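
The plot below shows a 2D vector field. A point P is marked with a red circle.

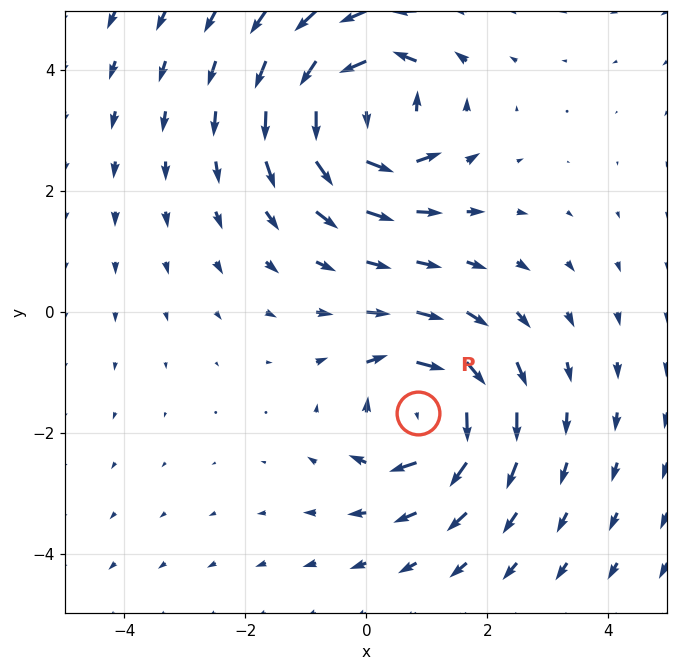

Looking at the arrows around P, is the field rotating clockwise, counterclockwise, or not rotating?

clockwise

Near P at (0.9, -1.7) the arrows circulate clockwise. The curl (z-component) there is about -3; negative curl means clockwise rotation.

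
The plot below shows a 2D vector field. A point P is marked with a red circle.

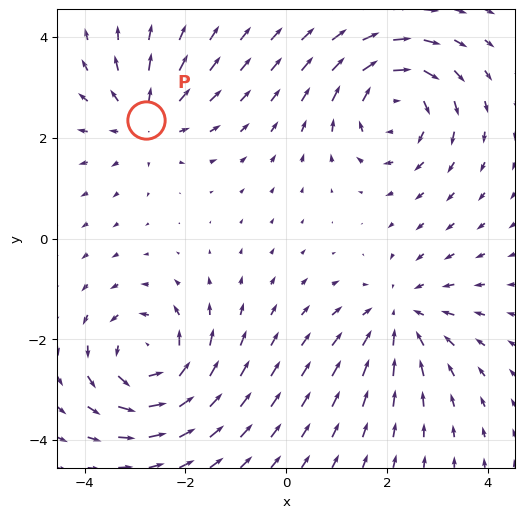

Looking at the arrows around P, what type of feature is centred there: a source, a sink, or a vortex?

source

At P (-2.8, 2.4) the arrows spread outward. Divergence about +3, curl ≈0 — positive divergence with near-zero curl is a source.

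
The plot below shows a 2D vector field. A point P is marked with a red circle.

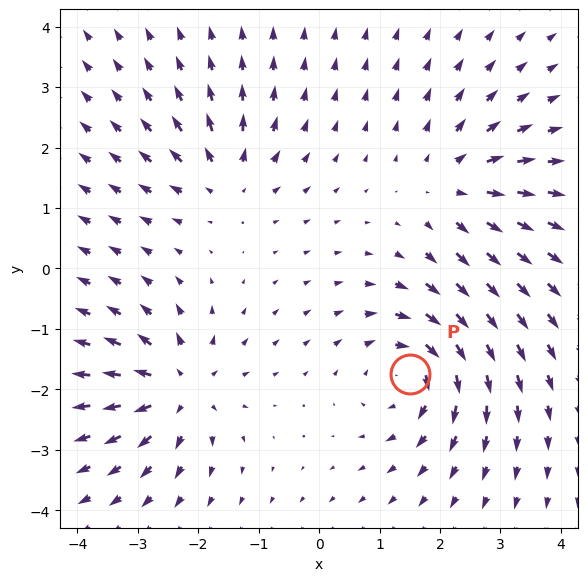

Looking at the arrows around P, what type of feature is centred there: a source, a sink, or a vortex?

vortex

At P (1.5, -1.7) the arrows circulate clockwise. Divergence ≈0, curl about -5 — near-zero divergence with nonzero curl is a vortex.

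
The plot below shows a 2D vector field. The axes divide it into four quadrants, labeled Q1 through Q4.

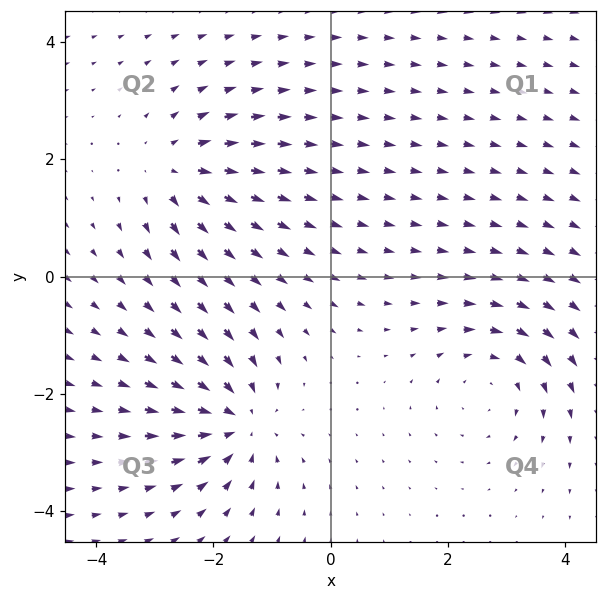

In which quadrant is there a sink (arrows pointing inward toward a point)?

Q3

The sink sits at approximately (-1.6, -2.5), which lies in quadrant Q3. The divergence there is about -5, negative as expected for a sink.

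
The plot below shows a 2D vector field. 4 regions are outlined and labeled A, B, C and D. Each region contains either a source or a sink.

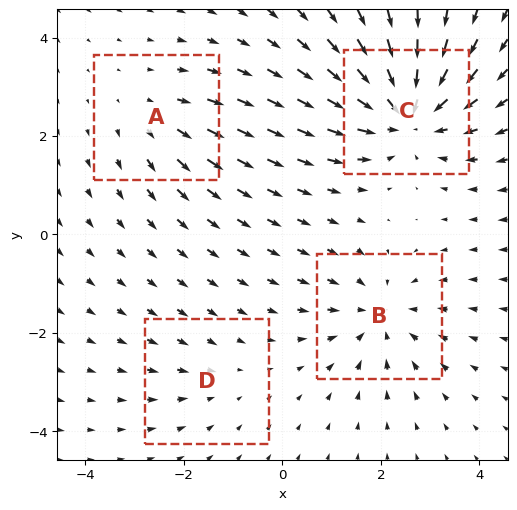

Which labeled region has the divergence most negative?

C

Divergence at each region's feature centre — A: about +3, B: about -4, C: about -6, D: about -2. Region C is most negative.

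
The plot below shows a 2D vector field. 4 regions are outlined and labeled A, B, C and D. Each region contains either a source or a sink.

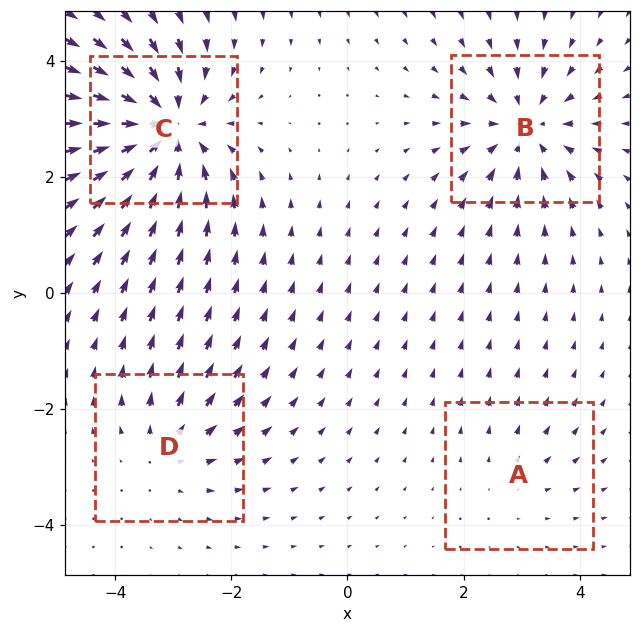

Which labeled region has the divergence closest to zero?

Divergence at each region's feature centre — A: about +2, B: about -5, C: about -7, D: about +3. Region A is closest to zero.

A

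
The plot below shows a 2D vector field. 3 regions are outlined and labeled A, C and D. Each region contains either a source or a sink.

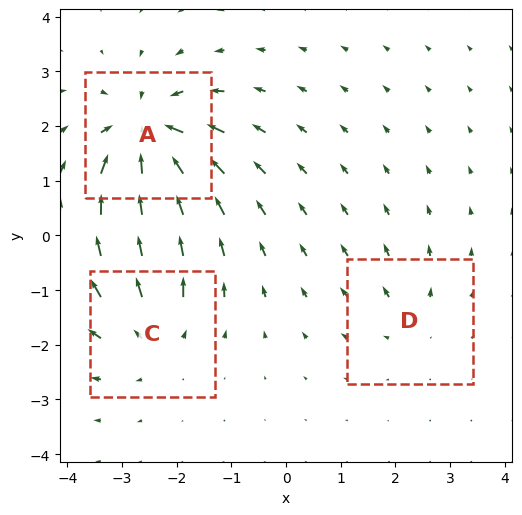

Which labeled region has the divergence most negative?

A

Divergence at each region's feature centre — A: about -6, C: about +4, D: about +2. Region A is most negative.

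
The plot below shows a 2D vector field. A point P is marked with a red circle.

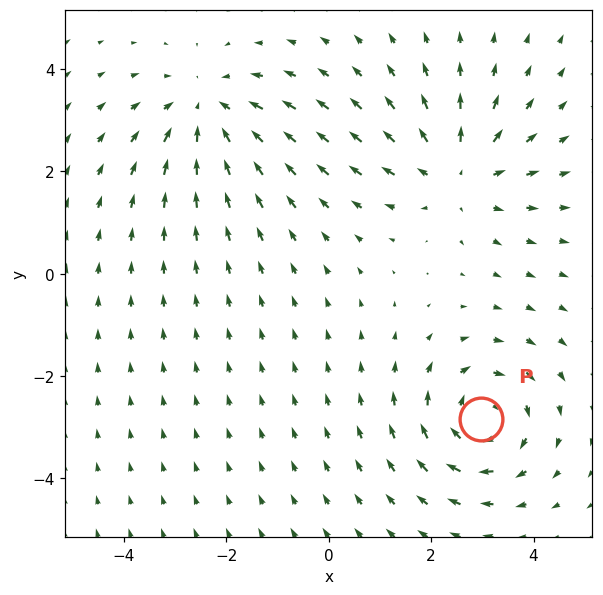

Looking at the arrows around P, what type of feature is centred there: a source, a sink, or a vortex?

At P (3.0, -2.8) the arrows circulate clockwise. Divergence ≈0, curl about -4 — near-zero divergence with nonzero curl is a vortex.

vortex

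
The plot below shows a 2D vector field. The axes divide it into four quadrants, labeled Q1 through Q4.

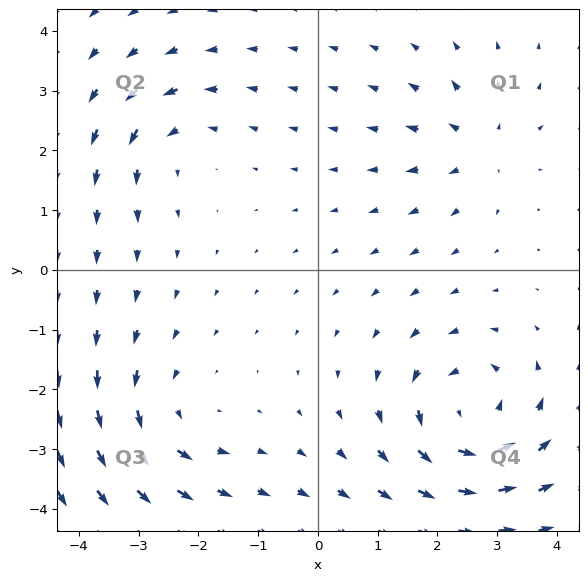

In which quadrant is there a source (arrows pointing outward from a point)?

Q1

The source sits at approximately (2.7, 2.1), which lies in quadrant Q1. The divergence there is about +3, positive as expected for a source.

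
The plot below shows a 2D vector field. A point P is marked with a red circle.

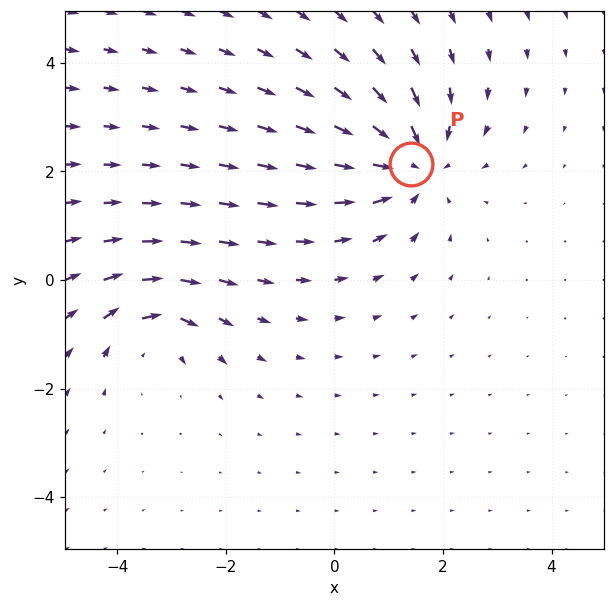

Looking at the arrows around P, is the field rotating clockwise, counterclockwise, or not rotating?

not rotating

Near P at (1.4, 2.1) the arrows show no circulation. The curl there is ≈0.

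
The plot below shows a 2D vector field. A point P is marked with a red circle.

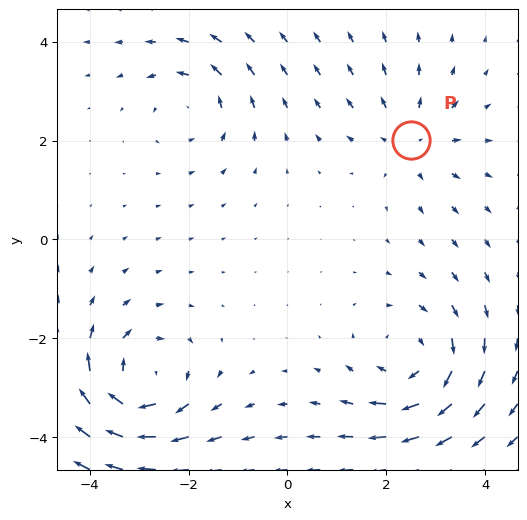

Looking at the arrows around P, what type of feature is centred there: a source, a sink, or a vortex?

At P (2.5, 2.0) the arrows spread outward. Divergence about +3, curl ≈0 — positive divergence with near-zero curl is a source.

source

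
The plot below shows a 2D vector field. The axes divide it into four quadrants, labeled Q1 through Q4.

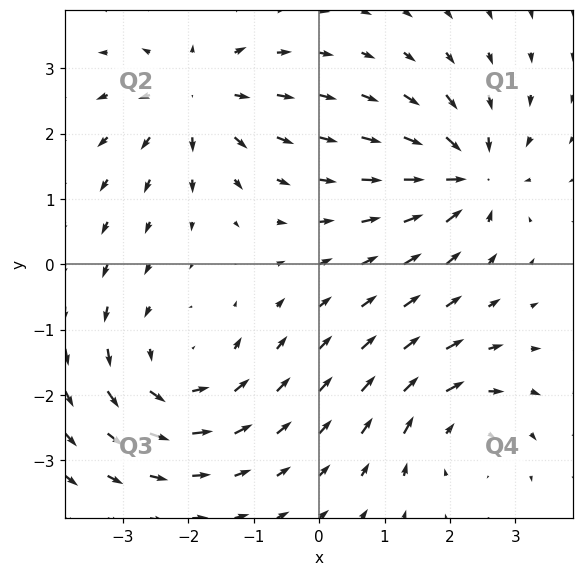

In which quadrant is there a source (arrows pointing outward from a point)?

The source sits at approximately (-1.9, 2.6), which lies in quadrant Q2. The divergence there is about +5, positive as expected for a source.

Q2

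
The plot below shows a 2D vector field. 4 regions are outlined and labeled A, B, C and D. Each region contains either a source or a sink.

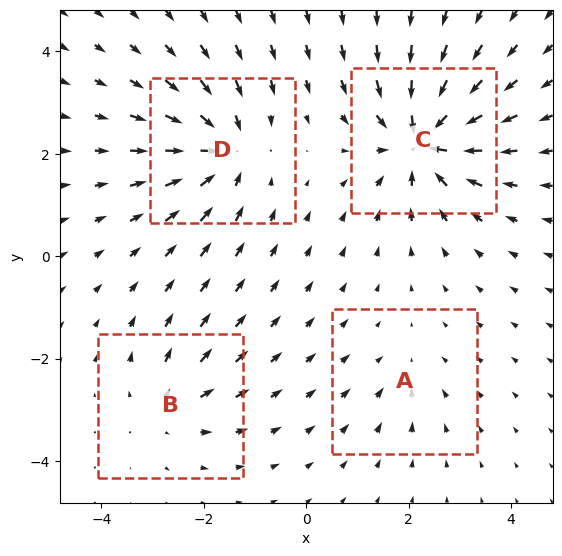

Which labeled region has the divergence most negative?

C

Divergence at each region's feature centre — A: about -2, B: about +4, C: about -8, D: about -6. Region C is most negative.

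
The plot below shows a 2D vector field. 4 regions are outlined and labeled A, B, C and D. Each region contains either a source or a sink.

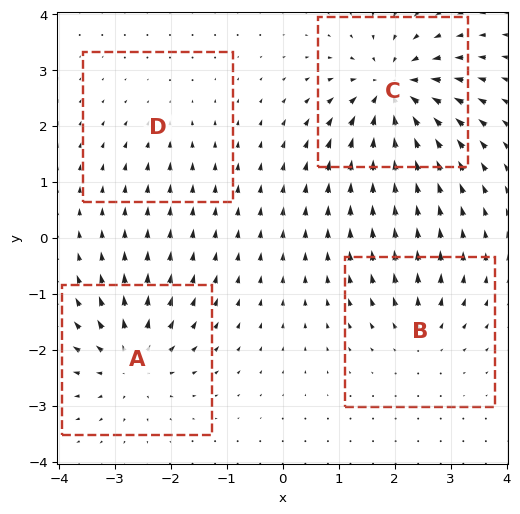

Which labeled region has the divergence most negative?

C

Divergence at each region's feature centre — A: about +7, B: about +4, C: about -9, D: about -3. Region C is most negative.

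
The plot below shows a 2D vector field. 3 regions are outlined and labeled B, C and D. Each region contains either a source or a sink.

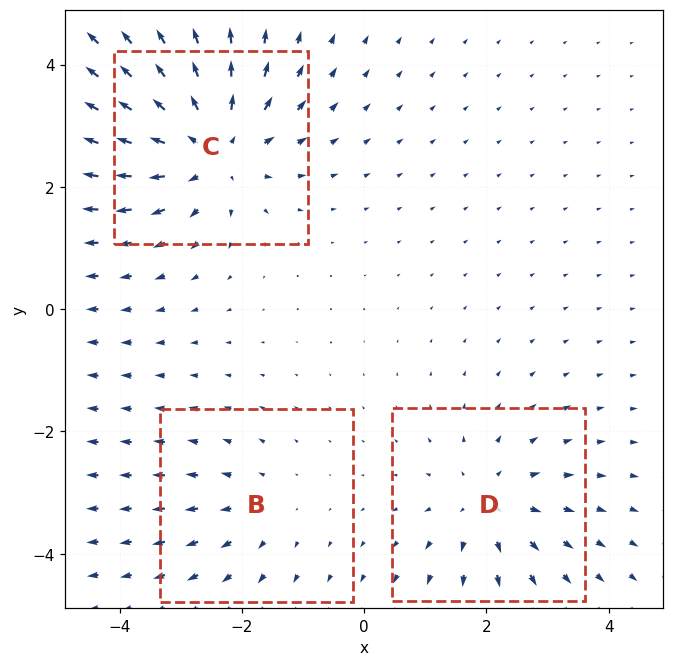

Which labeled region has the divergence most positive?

Divergence at each region's feature centre — B: about +2, C: about +5, D: about +3. Region C is most positive.

C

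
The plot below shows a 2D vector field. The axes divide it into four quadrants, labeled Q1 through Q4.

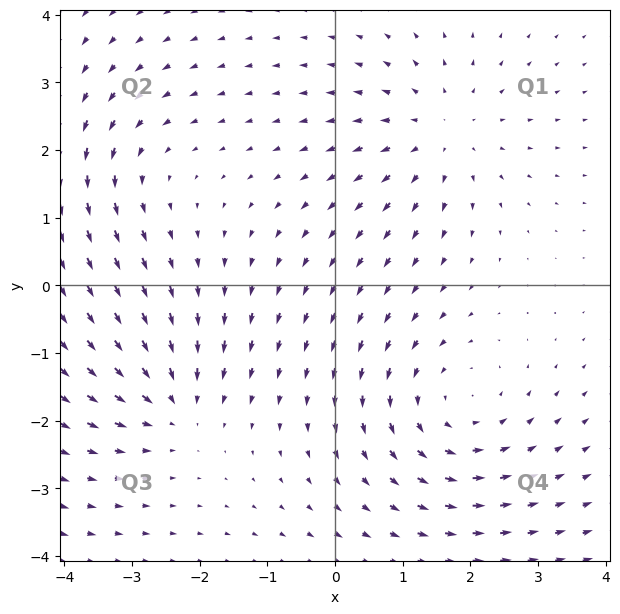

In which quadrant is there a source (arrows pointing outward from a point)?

The source sits at approximately (1.6, 2.3), which lies in quadrant Q1. The divergence there is about +4, positive as expected for a source.

Q1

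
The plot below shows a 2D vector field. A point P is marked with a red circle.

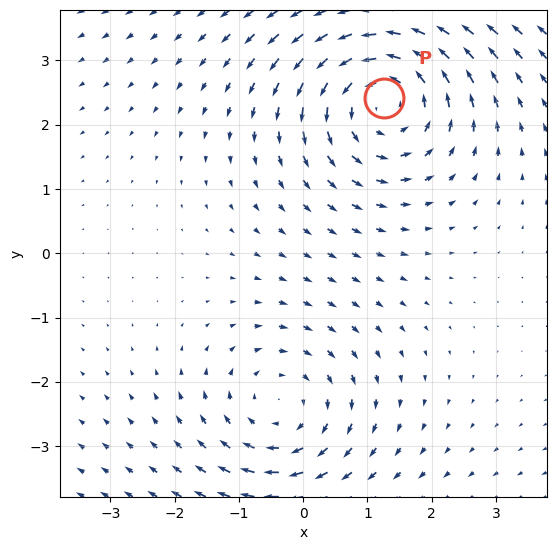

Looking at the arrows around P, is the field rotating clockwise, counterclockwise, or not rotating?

counterclockwise

Near P at (1.3, 2.4) the arrows circulate counterclockwise. The curl (z-component) there is about +4; positive curl means counterclockwise rotation.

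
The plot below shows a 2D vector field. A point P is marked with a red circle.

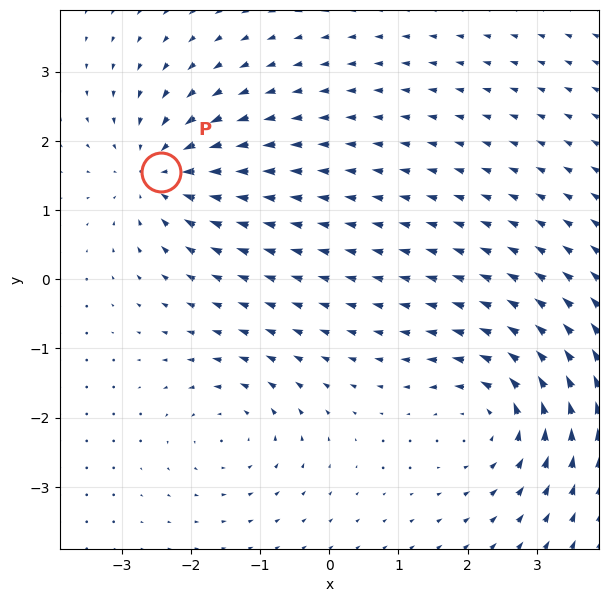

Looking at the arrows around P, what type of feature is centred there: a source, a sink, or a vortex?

sink

At P (-2.4, 1.5) the arrows converge inward. Divergence about -4, curl ≈0 — negative divergence with near-zero curl is a sink.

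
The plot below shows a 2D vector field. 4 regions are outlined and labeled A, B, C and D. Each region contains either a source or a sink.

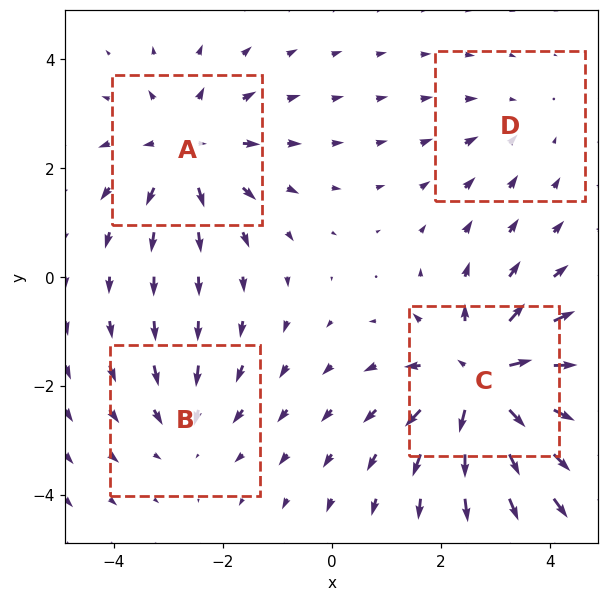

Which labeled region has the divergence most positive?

Divergence at each region's feature centre — A: about +5, B: about -3, C: about +7, D: about -2. Region C is most positive.

C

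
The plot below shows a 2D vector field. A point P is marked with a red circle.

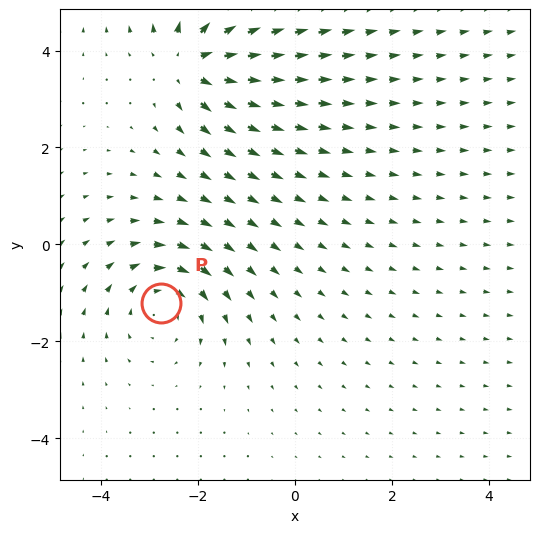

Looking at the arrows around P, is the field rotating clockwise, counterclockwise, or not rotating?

clockwise

Near P at (-2.8, -1.2) the arrows circulate clockwise. The curl (z-component) there is about -3; negative curl means clockwise rotation.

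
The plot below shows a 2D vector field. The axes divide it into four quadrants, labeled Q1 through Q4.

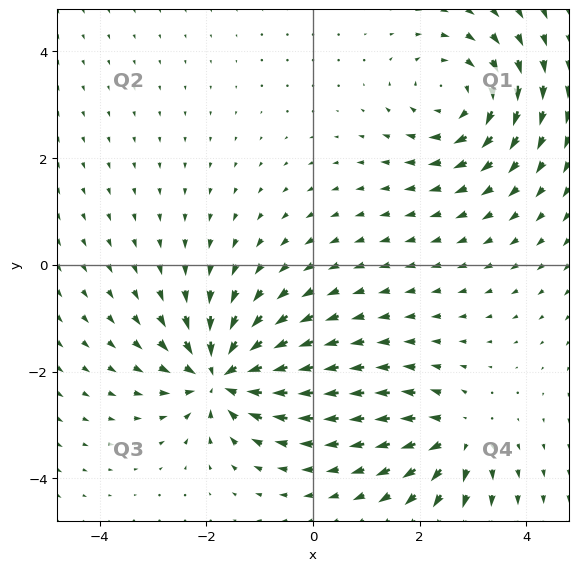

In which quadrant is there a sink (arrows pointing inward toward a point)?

The sink sits at approximately (-1.7, -2.1), which lies in quadrant Q3. The divergence there is about -6, negative as expected for a sink.

Q3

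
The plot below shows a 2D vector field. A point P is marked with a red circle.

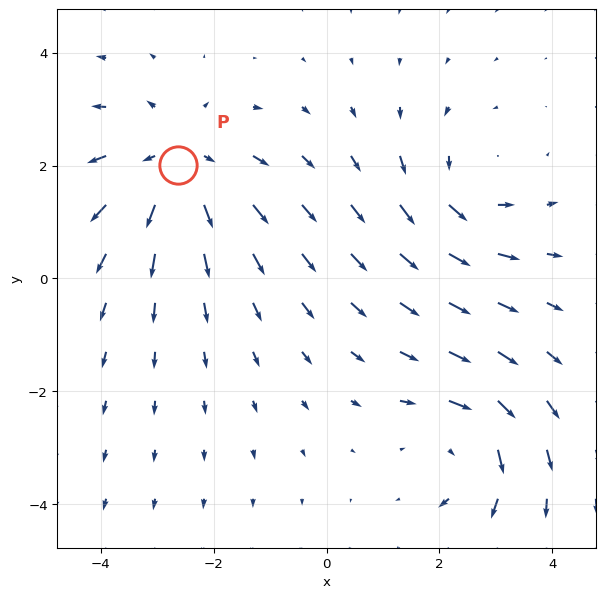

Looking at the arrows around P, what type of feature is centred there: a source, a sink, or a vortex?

source

At P (-2.6, 2.0) the arrows spread outward. Divergence about +4, curl ≈0 — positive divergence with near-zero curl is a source.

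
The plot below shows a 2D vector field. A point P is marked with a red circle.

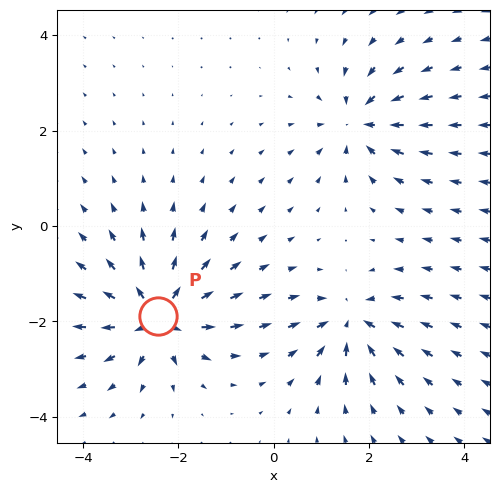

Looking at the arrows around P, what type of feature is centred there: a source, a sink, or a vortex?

At P (-2.4, -1.9) the arrows spread outward. Divergence about +5, curl ≈0 — positive divergence with near-zero curl is a source.

source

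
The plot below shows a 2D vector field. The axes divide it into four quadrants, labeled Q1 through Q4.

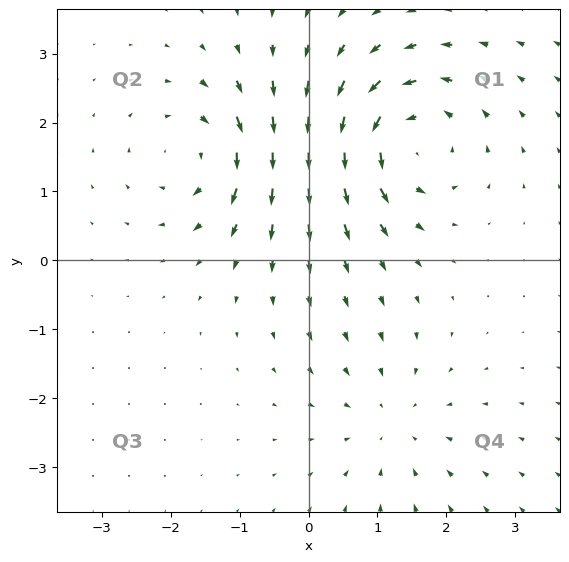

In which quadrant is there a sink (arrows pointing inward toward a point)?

Q4

The sink sits at approximately (1.2, -2.4), which lies in quadrant Q4. The divergence there is about -3, negative as expected for a sink.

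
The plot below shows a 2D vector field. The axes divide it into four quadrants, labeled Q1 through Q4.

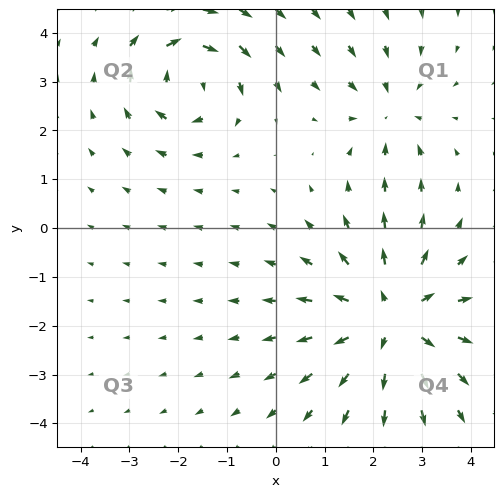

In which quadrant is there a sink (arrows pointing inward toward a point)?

Q1

The sink sits at approximately (2.3, 2.4), which lies in quadrant Q1. The divergence there is about -2, negative as expected for a sink.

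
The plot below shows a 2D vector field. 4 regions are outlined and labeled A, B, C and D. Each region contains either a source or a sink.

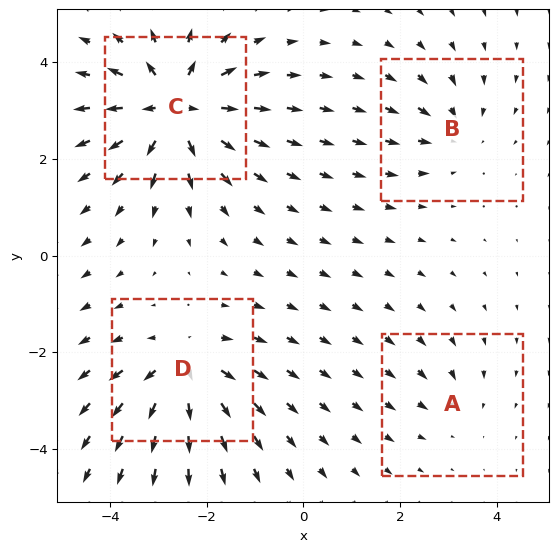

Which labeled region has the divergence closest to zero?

A

Divergence at each region's feature centre — A: about -2, B: about -3, C: about +8, D: about +6. Region A is closest to zero.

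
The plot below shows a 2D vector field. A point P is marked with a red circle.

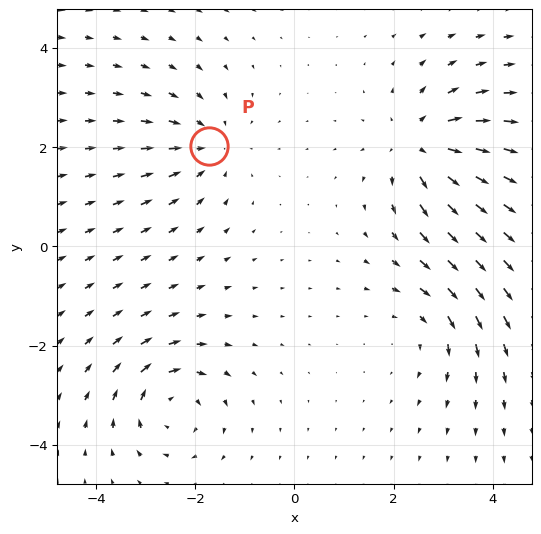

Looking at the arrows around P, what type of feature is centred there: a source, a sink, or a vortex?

sink

At P (-1.7, 2.0) the arrows converge inward. Divergence about -4, curl ≈0 — negative divergence with near-zero curl is a sink.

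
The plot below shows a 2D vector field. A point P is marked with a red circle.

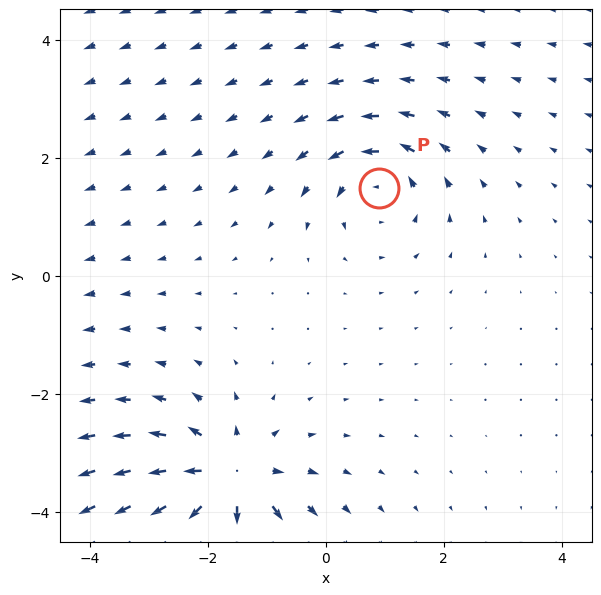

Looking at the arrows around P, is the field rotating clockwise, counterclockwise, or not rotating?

Near P at (0.9, 1.5) the arrows circulate counterclockwise. The curl (z-component) there is about +3; positive curl means counterclockwise rotation.

counterclockwise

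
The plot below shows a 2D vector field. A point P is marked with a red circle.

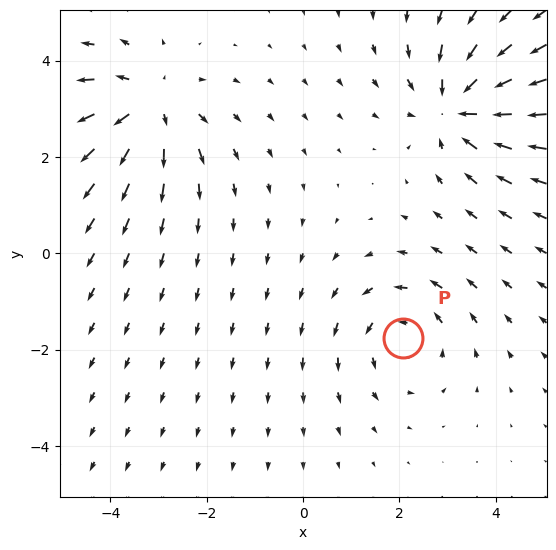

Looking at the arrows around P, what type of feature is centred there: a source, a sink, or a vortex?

vortex

At P (2.1, -1.8) the arrows circulate counterclockwise. Divergence ≈0, curl about +3 — near-zero divergence with nonzero curl is a vortex.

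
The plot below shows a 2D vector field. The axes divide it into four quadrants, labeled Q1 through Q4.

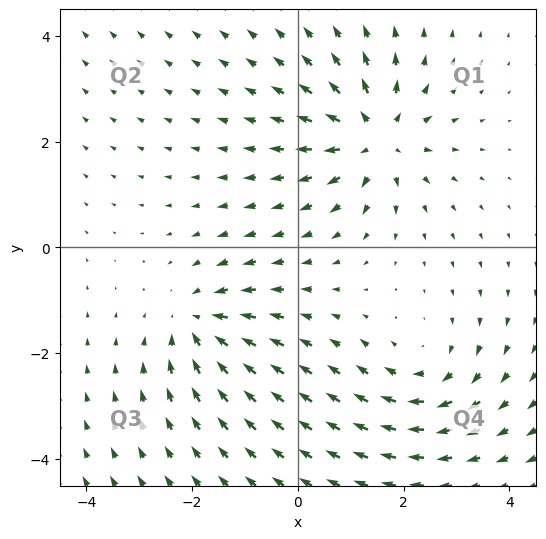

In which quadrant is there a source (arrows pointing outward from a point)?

Q1

The source sits at approximately (1.5, 2.1), which lies in quadrant Q1. The divergence there is about +5, positive as expected for a source.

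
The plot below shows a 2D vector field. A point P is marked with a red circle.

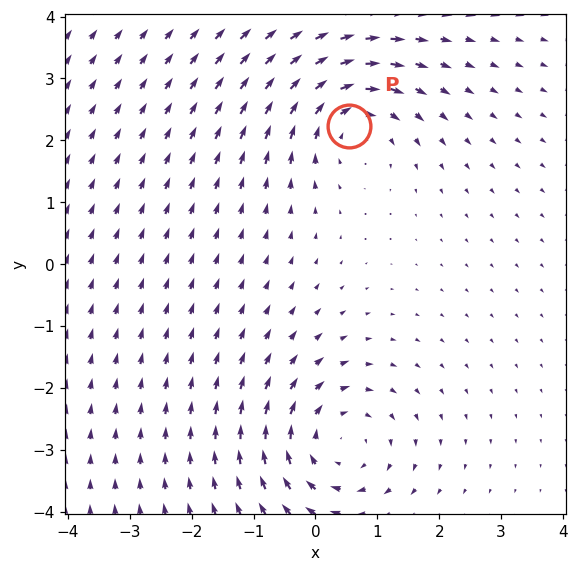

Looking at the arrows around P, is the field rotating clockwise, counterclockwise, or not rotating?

clockwise

Near P at (0.5, 2.2) the arrows circulate clockwise. The curl (z-component) there is about -4; negative curl means clockwise rotation.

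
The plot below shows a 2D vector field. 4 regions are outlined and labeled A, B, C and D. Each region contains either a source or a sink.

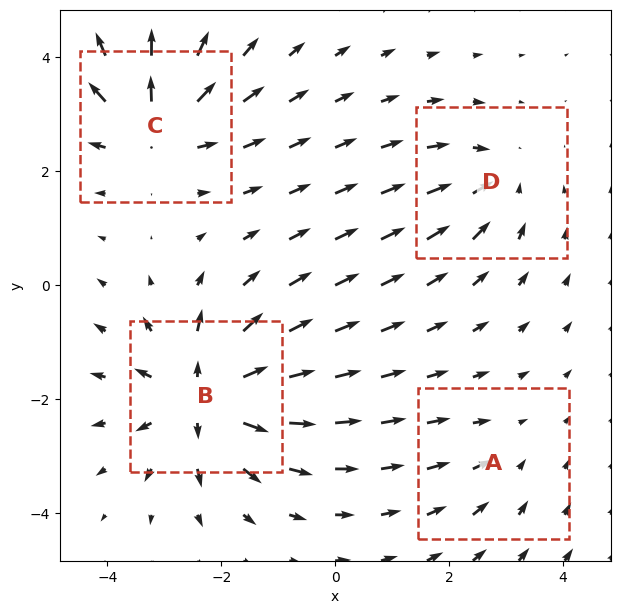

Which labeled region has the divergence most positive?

B

Divergence at each region's feature centre — A: about -2, B: about +7, C: about +6, D: about -4. Region B is most positive.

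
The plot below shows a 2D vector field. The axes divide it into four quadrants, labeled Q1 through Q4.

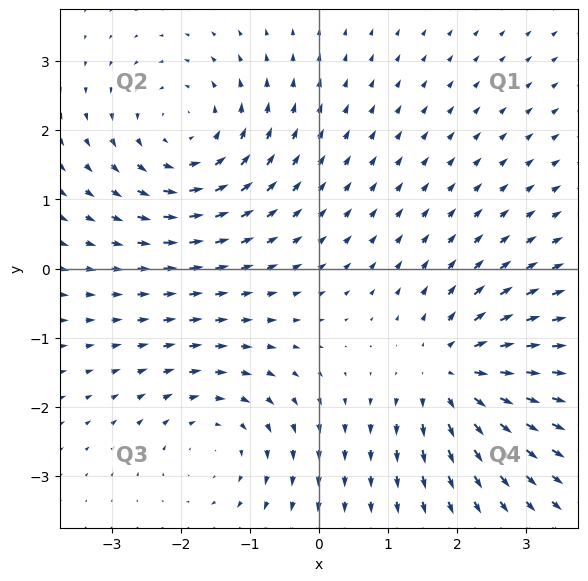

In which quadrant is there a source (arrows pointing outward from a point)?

The source sits at approximately (1.9, -1.5), which lies in quadrant Q4. The divergence there is about +5, positive as expected for a source.

Q4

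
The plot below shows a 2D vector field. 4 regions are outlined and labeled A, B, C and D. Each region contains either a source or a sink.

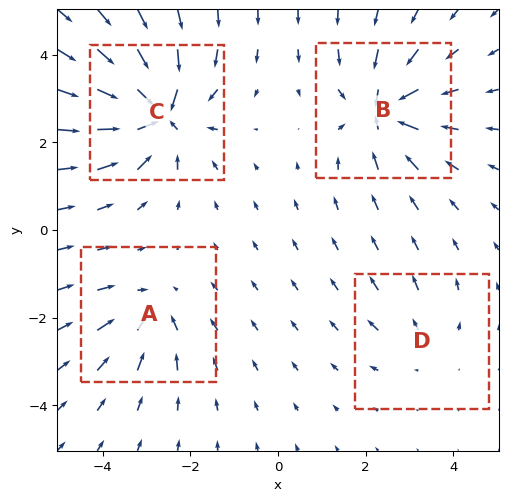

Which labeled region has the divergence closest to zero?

Divergence at each region's feature centre — A: about -4, B: about -7, C: about -8, D: about +3. Region D is closest to zero.

D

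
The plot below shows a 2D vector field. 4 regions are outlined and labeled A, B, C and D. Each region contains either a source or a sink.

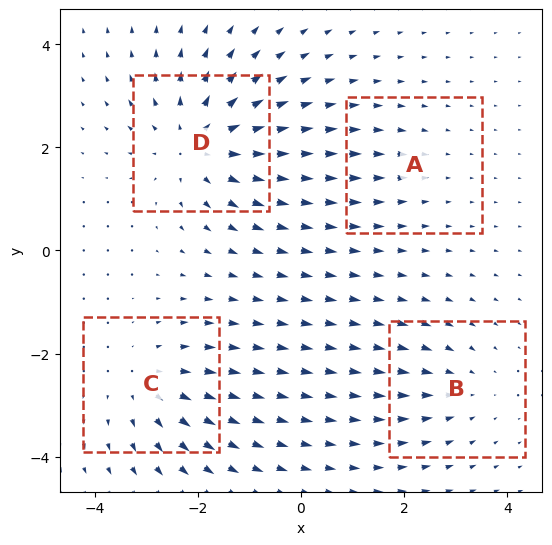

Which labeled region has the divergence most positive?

Divergence at each region's feature centre — A: about -2, B: about -3, C: about +4, D: about +6. Region D is most positive.

D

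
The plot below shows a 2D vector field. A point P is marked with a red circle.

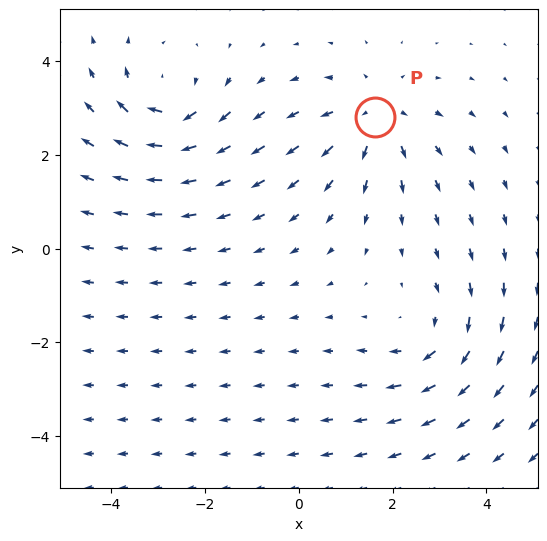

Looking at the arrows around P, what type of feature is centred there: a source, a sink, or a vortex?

At P (1.6, 2.8) the arrows spread outward. Divergence about +3, curl ≈0 — positive divergence with near-zero curl is a source.

source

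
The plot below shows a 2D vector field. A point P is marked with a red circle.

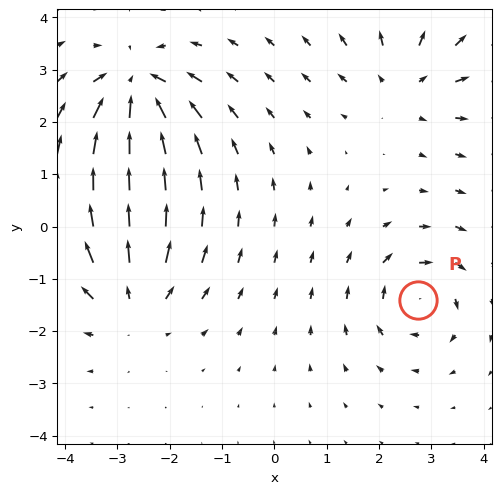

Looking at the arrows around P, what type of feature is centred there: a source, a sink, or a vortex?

At P (2.7, -1.4) the arrows circulate clockwise. Divergence ≈0, curl about -5 — near-zero divergence with nonzero curl is a vortex.

vortex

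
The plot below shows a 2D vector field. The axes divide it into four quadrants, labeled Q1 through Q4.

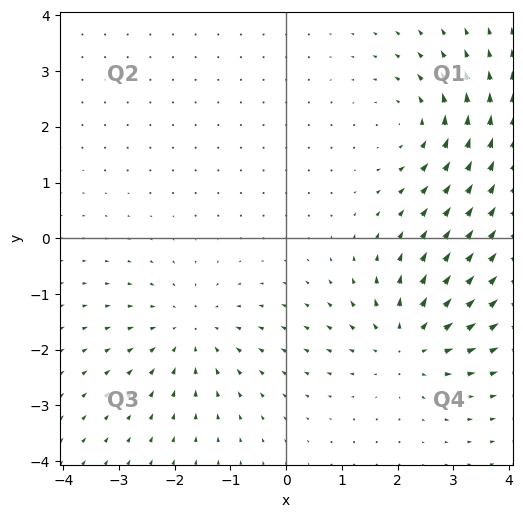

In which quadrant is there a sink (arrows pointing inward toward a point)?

Q3

The sink sits at approximately (-1.7, -1.7), which lies in quadrant Q3. The divergence there is about -3, negative as expected for a sink.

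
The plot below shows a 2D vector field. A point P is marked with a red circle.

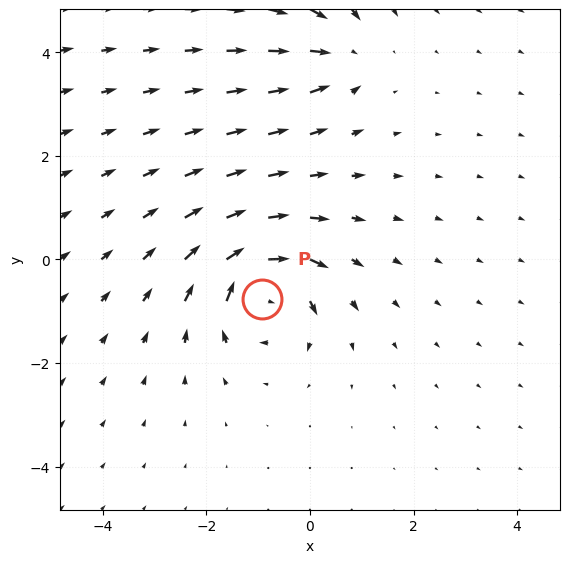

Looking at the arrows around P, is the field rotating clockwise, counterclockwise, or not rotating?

clockwise

Near P at (-0.9, -0.8) the arrows circulate clockwise. The curl (z-component) there is about -7; negative curl means clockwise rotation.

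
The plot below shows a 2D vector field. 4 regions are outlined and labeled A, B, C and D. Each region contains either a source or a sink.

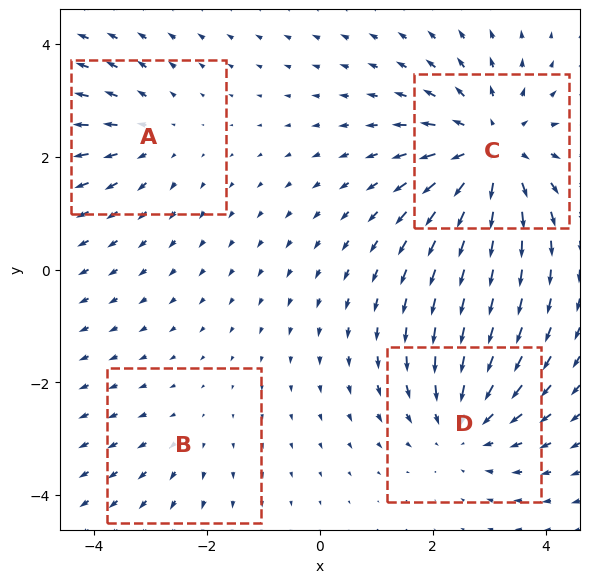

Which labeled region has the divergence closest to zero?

B

Divergence at each region's feature centre — A: about +3, B: about +2, C: about +6, D: about -4. Region B is closest to zero.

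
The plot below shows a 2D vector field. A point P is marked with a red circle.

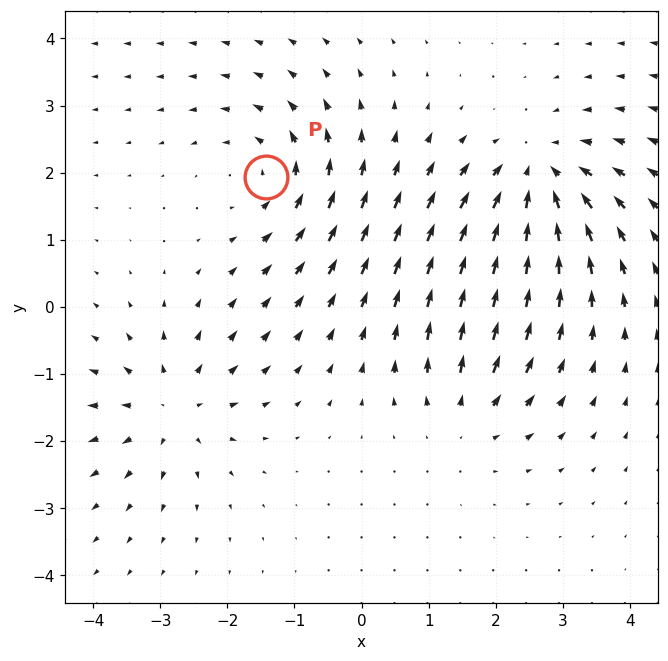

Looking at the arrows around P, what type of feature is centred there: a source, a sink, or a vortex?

vortex

At P (-1.4, 1.9) the arrows circulate counterclockwise. Divergence ≈0, curl about +4 — near-zero divergence with nonzero curl is a vortex.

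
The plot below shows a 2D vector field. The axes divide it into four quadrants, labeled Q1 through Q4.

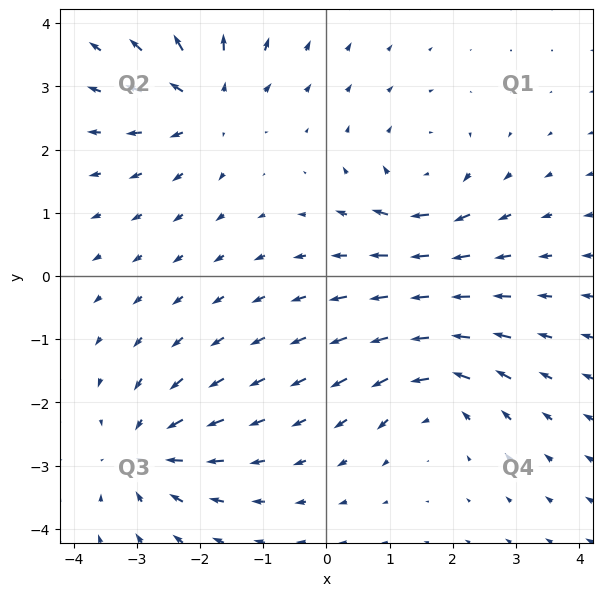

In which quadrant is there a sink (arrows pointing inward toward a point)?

The sink sits at approximately (-2.9, -2.8), which lies in quadrant Q3. The divergence there is about -5, negative as expected for a sink.

Q3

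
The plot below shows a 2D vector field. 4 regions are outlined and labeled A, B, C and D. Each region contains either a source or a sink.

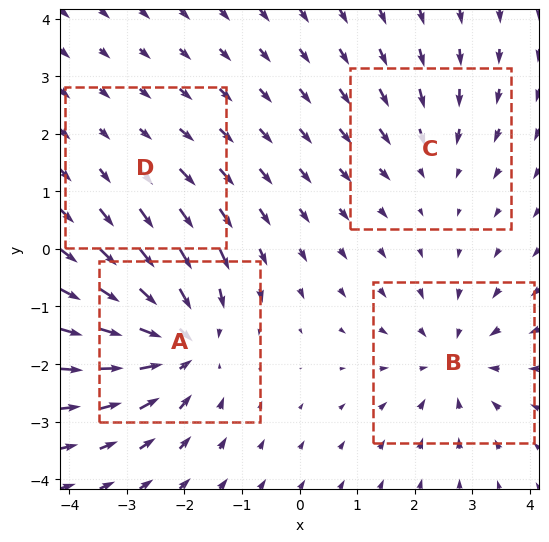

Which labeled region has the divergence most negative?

Divergence at each region's feature centre — A: about -6, B: about -4, C: about -3, D: about +2. Region A is most negative.

A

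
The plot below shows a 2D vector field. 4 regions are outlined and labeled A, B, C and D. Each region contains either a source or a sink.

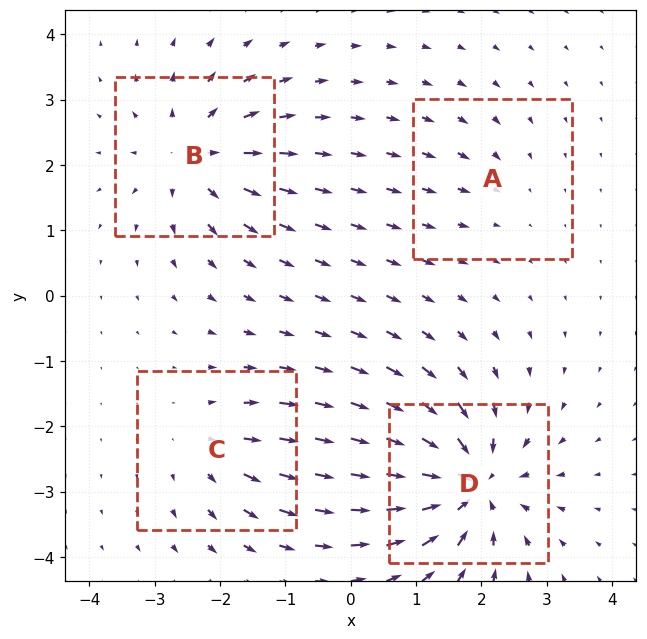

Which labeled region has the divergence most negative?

D

Divergence at each region's feature centre — A: about -2, B: about +6, C: about +4, D: about -9. Region D is most negative.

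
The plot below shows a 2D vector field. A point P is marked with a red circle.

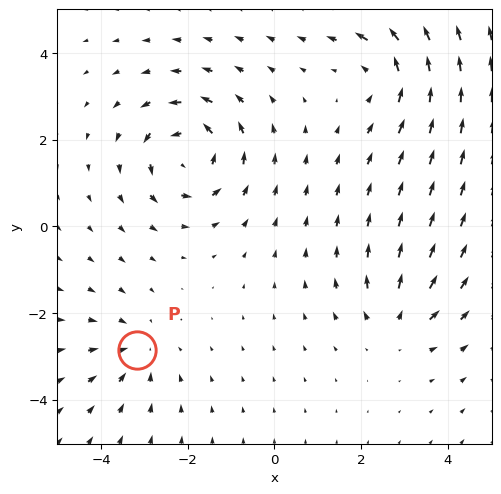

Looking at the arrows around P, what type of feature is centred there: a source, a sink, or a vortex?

At P (-3.2, -2.9) the arrows converge inward. Divergence about -3, curl ≈0 — negative divergence with near-zero curl is a sink.

sink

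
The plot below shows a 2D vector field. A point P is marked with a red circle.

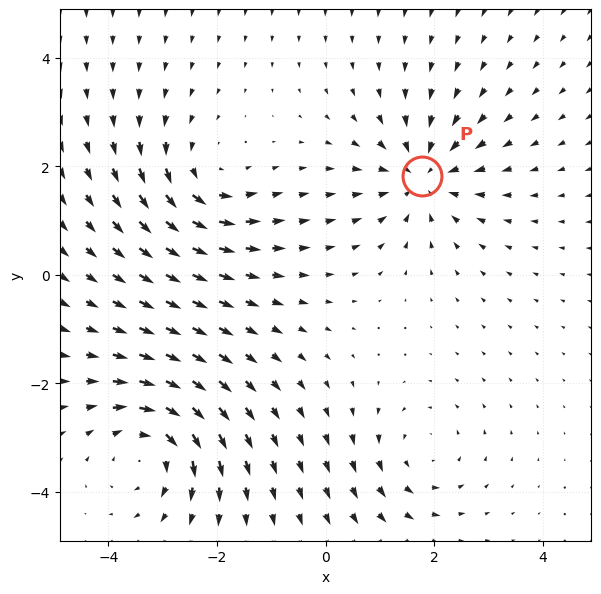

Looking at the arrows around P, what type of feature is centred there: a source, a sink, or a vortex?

At P (1.8, 1.8) the arrows converge inward. Divergence about -5, curl ≈0 — negative divergence with near-zero curl is a sink.

sink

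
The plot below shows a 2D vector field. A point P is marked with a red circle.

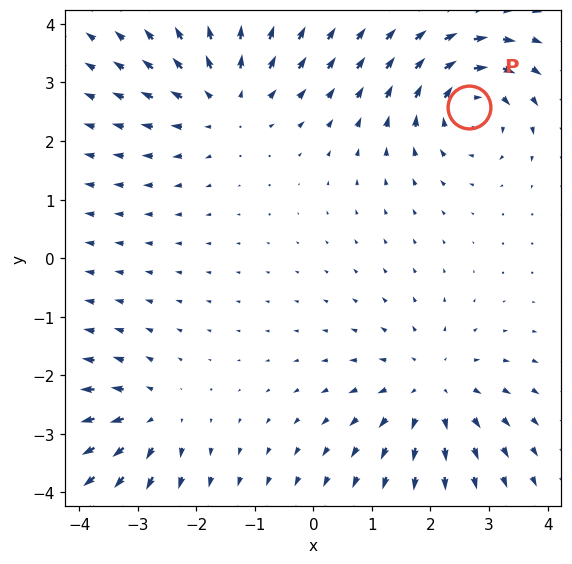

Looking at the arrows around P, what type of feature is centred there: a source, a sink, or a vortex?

vortex

At P (2.7, 2.6) the arrows circulate clockwise. Divergence ≈0, curl about -6 — near-zero divergence with nonzero curl is a vortex.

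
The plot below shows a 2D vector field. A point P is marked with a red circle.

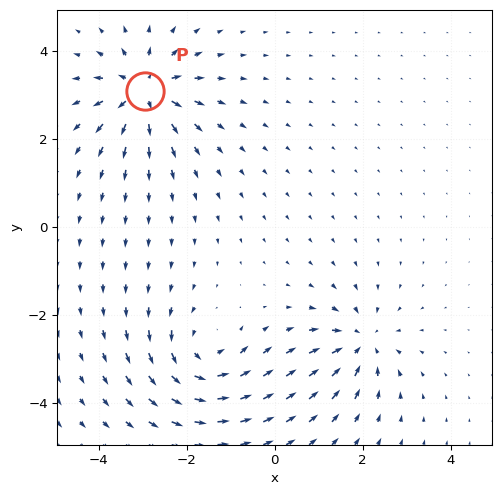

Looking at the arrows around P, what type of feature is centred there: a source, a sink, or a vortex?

At P (-3.0, 3.1) the arrows spread outward. Divergence about +7, curl ≈0 — positive divergence with near-zero curl is a source.

source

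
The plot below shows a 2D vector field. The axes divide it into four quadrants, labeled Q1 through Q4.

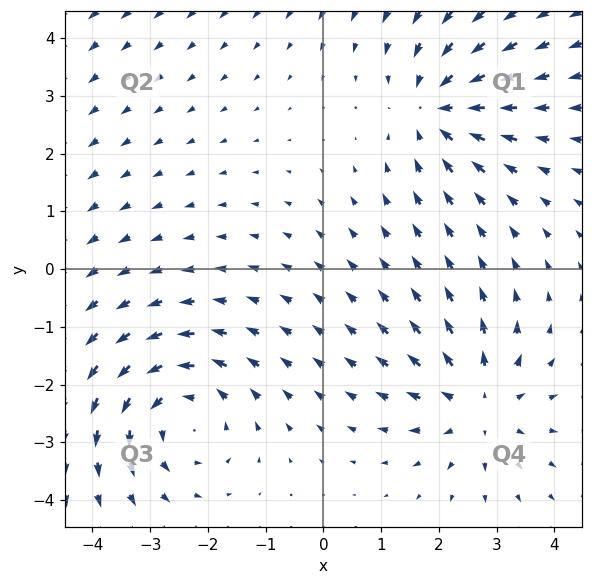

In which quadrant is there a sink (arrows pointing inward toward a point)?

The sink sits at approximately (2.0, 2.8), which lies in quadrant Q1. The divergence there is about -4, negative as expected for a sink.

Q1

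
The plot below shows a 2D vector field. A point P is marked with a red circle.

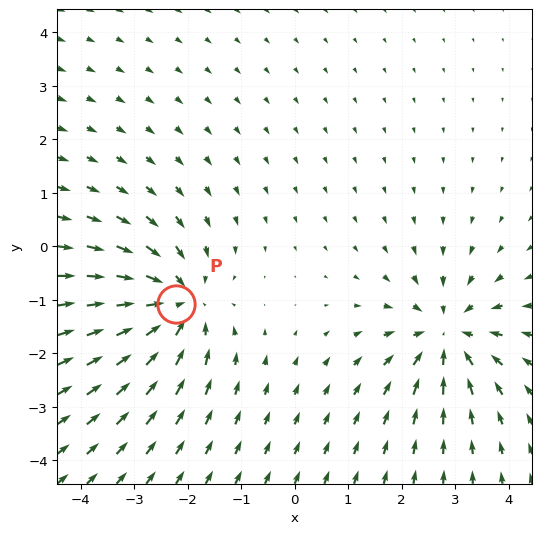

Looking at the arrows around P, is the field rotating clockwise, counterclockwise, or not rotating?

not rotating

Near P at (-2.2, -1.1) the arrows show no circulation. The curl there is ≈0.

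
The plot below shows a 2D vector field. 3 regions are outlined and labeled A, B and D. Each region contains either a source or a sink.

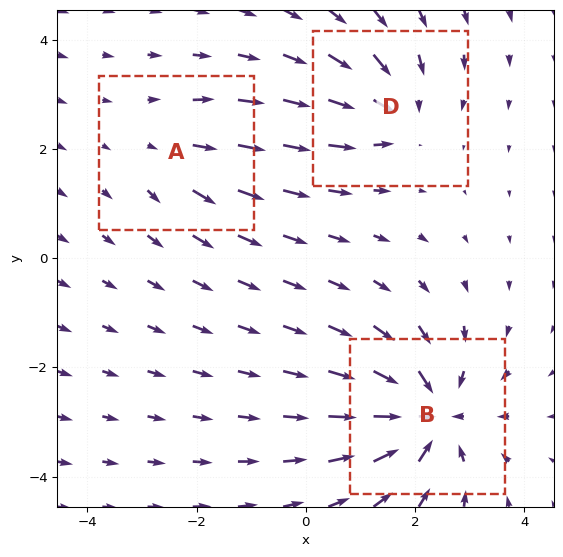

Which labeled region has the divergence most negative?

B

Divergence at each region's feature centre — A: about +2, B: about -5, D: about -3. Region B is most negative.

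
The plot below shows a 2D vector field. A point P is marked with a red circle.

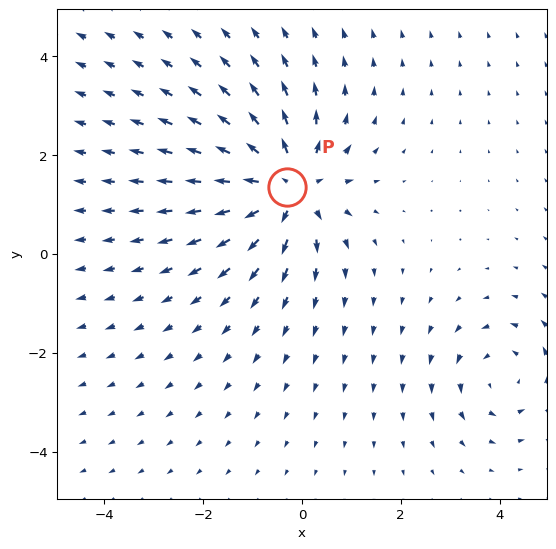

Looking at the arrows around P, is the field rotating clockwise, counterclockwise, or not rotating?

Near P at (-0.3, 1.4) the arrows show no circulation. The curl there is ≈0.

not rotating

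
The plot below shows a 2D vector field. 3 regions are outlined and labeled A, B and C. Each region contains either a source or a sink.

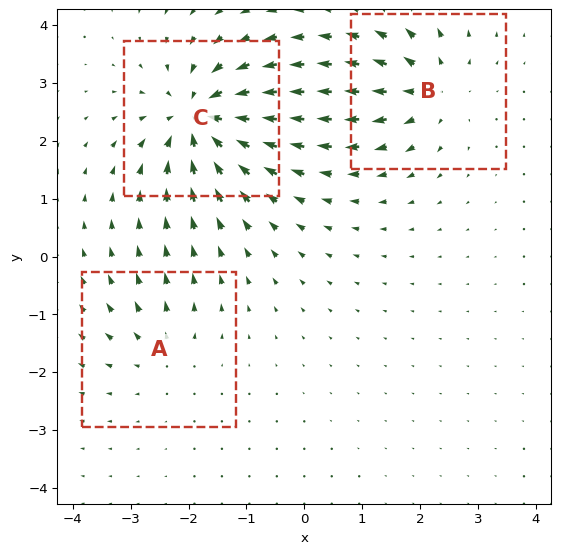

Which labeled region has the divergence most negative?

C

Divergence at each region's feature centre — A: about +3, B: about +4, C: about -6. Region C is most negative.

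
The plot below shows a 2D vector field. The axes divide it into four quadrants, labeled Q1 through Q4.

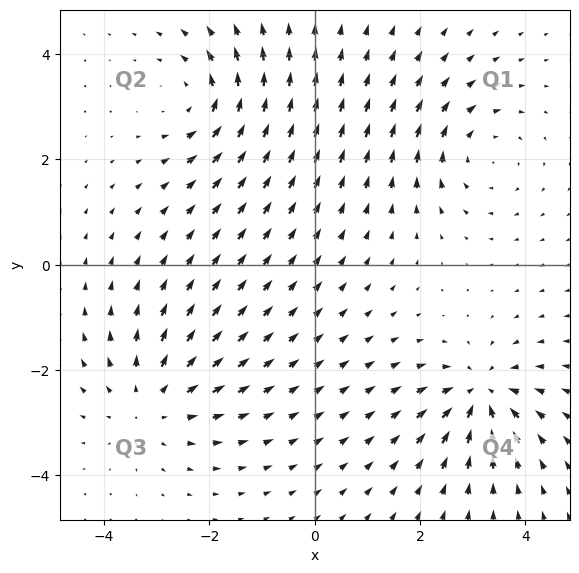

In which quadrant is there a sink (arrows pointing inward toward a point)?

The sink sits at approximately (3.2, -2.5), which lies in quadrant Q4. The divergence there is about -6, negative as expected for a sink.

Q4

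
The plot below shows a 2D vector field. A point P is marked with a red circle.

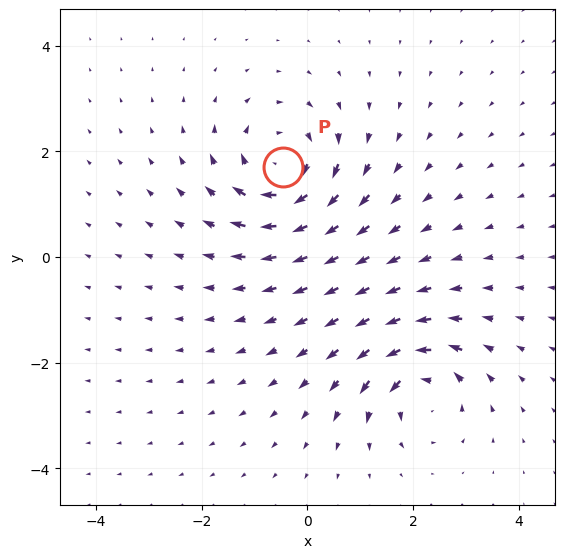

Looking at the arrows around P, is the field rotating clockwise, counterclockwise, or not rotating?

Near P at (-0.5, 1.7) the arrows circulate clockwise. The curl (z-component) there is about -4; negative curl means clockwise rotation.

clockwise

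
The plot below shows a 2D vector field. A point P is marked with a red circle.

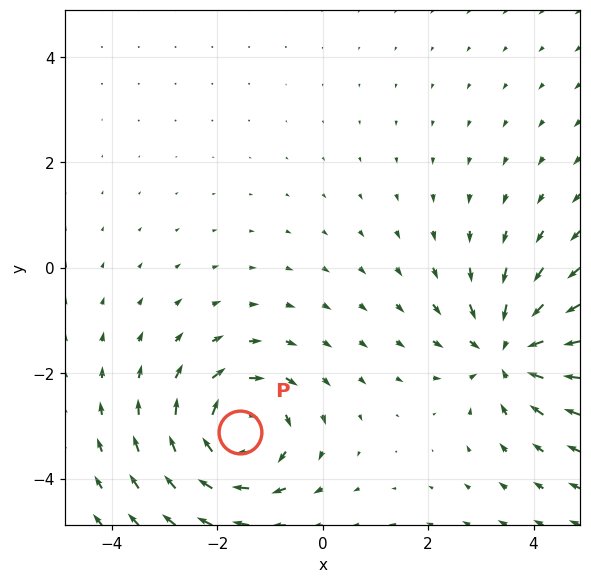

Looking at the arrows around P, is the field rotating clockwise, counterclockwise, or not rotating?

clockwise

Near P at (-1.6, -3.1) the arrows circulate clockwise. The curl (z-component) there is about -5; negative curl means clockwise rotation.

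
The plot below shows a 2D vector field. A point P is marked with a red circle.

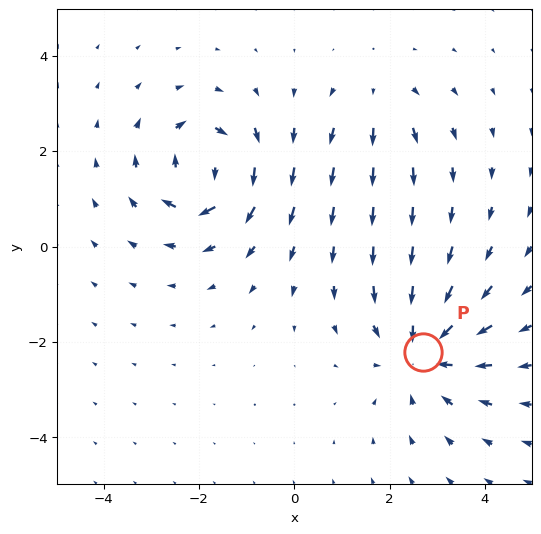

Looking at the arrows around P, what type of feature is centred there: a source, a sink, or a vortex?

sink

At P (2.7, -2.2) the arrows converge inward. Divergence about -4, curl ≈0 — negative divergence with near-zero curl is a sink.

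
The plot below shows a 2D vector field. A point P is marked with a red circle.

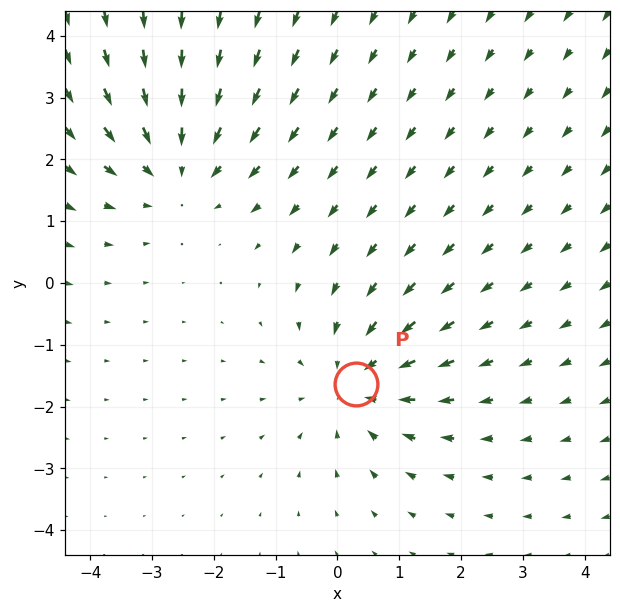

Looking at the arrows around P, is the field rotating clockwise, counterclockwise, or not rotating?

not rotating

Near P at (0.3, -1.6) the arrows show no circulation. The curl there is ≈0.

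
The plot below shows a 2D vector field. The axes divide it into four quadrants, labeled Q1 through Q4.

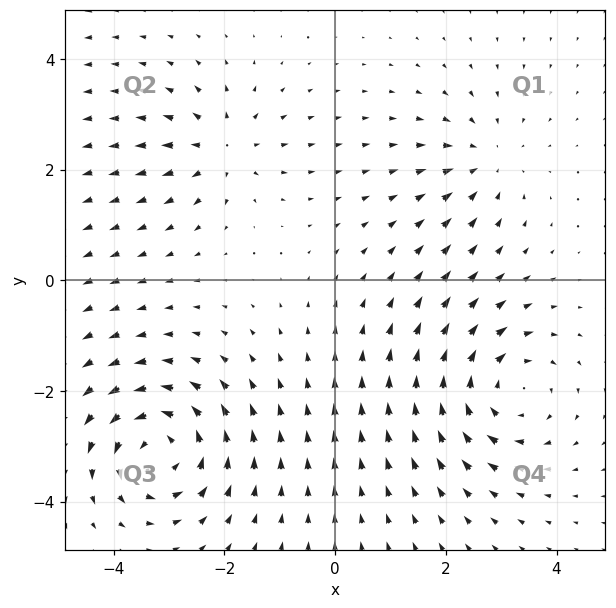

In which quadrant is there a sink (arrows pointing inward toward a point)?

Q1

The sink sits at approximately (2.7, 2.2), which lies in quadrant Q1. The divergence there is about -3, negative as expected for a sink.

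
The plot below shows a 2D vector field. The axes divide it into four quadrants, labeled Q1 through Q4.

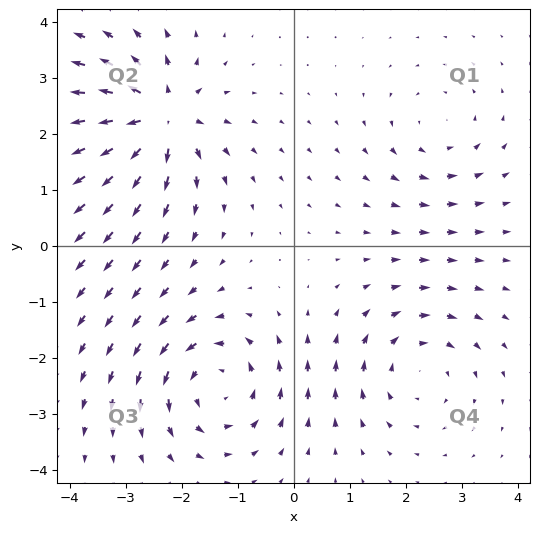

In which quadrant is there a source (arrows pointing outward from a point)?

Q2

The source sits at approximately (-2.4, 2.3), which lies in quadrant Q2. The divergence there is about +6, positive as expected for a source.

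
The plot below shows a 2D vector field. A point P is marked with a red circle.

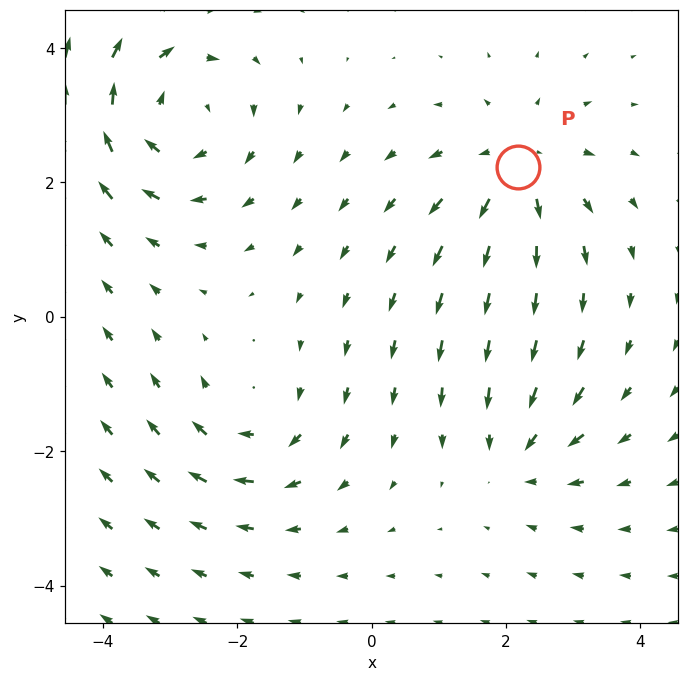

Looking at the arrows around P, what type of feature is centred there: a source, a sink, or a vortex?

source

At P (2.2, 2.2) the arrows spread outward. Divergence about +4, curl ≈0 — positive divergence with near-zero curl is a source.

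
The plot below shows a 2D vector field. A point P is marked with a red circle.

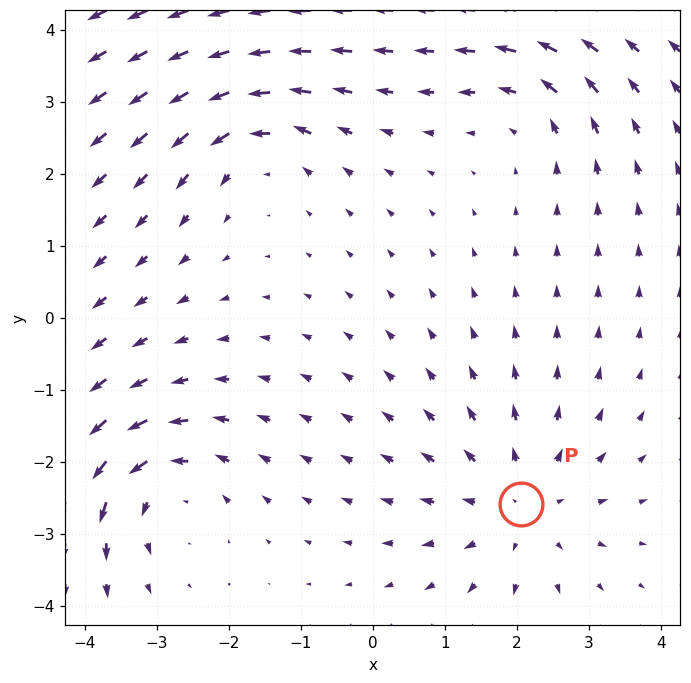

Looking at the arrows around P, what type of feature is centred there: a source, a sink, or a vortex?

At P (2.1, -2.6) the arrows spread outward. Divergence about +3, curl ≈0 — positive divergence with near-zero curl is a source.

source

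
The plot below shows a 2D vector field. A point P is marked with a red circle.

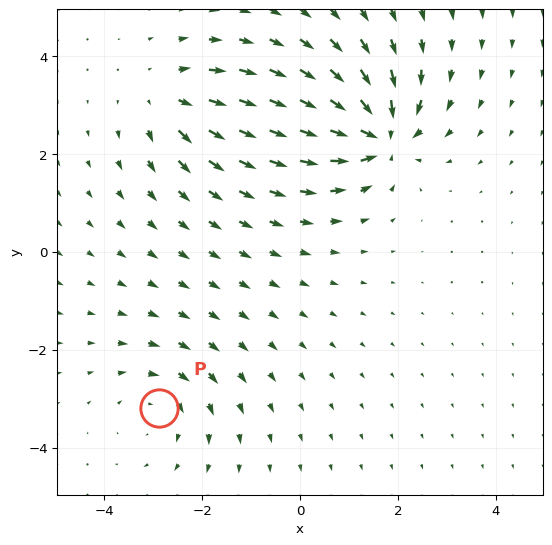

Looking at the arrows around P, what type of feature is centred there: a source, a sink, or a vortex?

vortex

At P (-2.9, -3.2) the arrows circulate clockwise. Divergence ≈0, curl about -3 — near-zero divergence with nonzero curl is a vortex.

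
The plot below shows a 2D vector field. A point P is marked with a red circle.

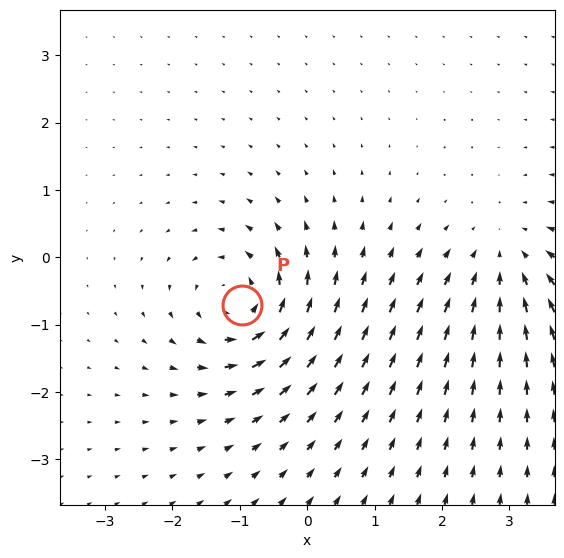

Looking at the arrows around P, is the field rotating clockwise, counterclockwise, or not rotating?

counterclockwise

Near P at (-1.0, -0.7) the arrows circulate counterclockwise. The curl (z-component) there is about +5; positive curl means counterclockwise rotation.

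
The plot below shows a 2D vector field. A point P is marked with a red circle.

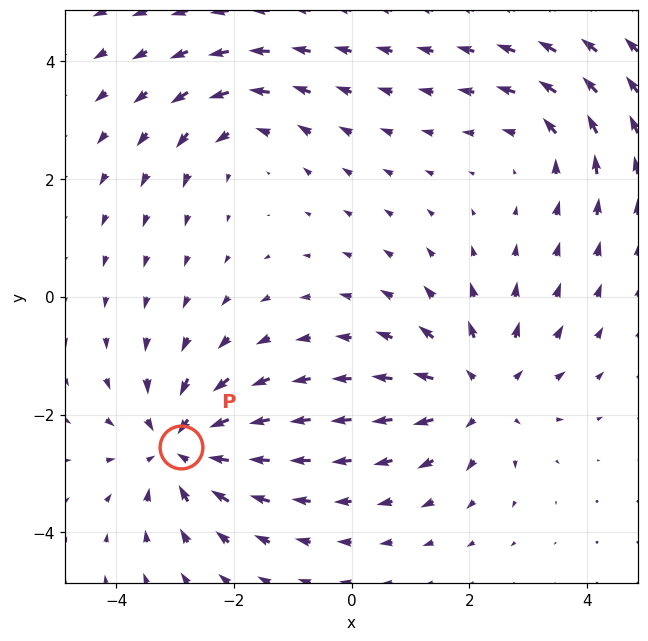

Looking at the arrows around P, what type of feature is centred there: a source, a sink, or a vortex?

sink

At P (-2.9, -2.6) the arrows converge inward. Divergence about -5, curl ≈0 — negative divergence with near-zero curl is a sink.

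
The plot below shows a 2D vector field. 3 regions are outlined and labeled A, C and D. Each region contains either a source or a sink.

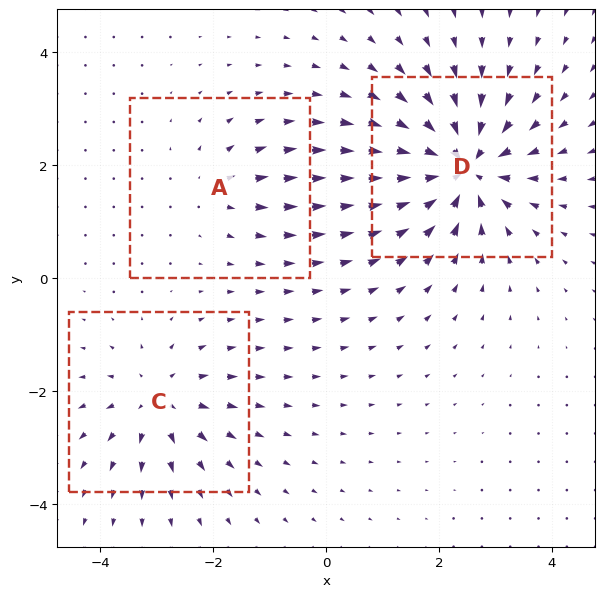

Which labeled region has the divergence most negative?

Divergence at each region's feature centre — A: about +2, C: about +4, D: about -6. Region D is most negative.

D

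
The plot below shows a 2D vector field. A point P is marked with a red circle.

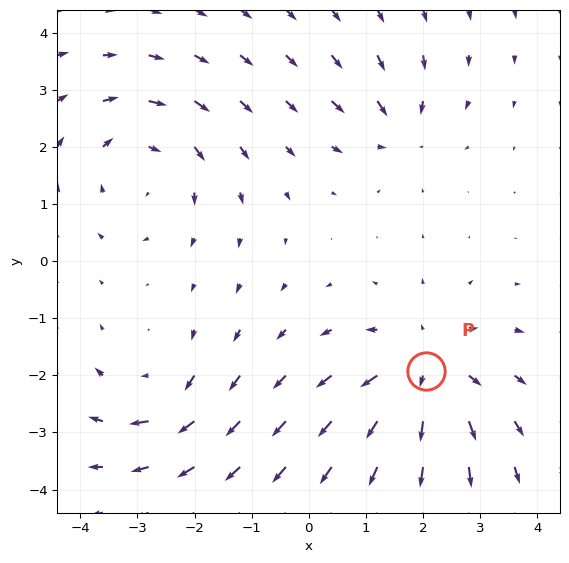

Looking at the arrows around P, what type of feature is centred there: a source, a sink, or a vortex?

source

At P (2.1, -1.9) the arrows spread outward. Divergence about +5, curl ≈0 — positive divergence with near-zero curl is a source.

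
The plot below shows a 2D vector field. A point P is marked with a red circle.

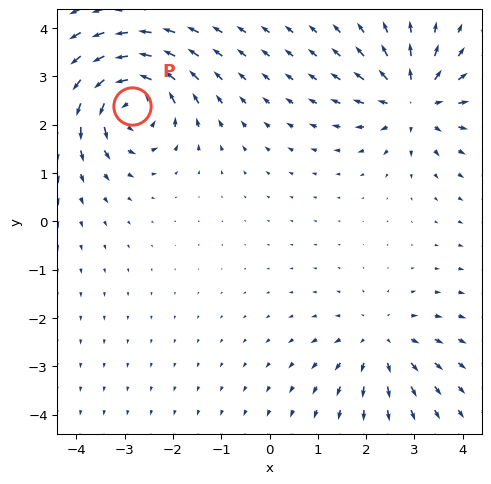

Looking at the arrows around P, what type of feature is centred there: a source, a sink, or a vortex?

vortex

At P (-2.8, 2.4) the arrows circulate counterclockwise. Divergence ≈0, curl about +7 — near-zero divergence with nonzero curl is a vortex.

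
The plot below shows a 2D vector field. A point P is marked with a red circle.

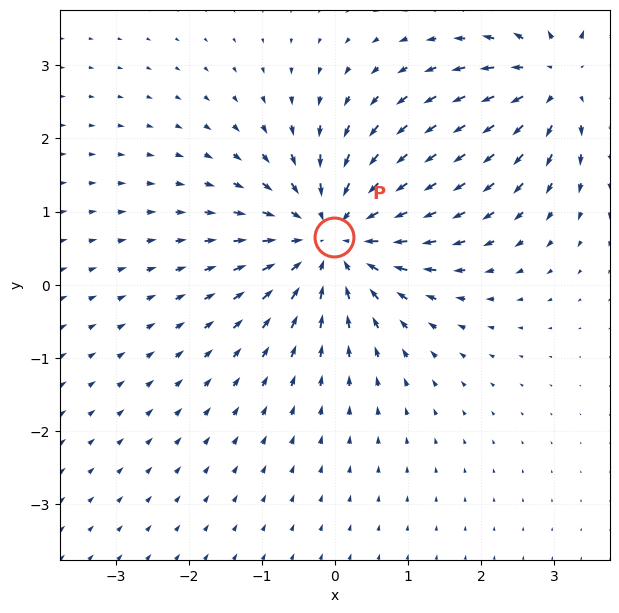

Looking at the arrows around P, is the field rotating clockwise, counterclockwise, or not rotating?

Near P at (-0.0, 0.7) the arrows show no circulation. The curl there is ≈0.

not rotating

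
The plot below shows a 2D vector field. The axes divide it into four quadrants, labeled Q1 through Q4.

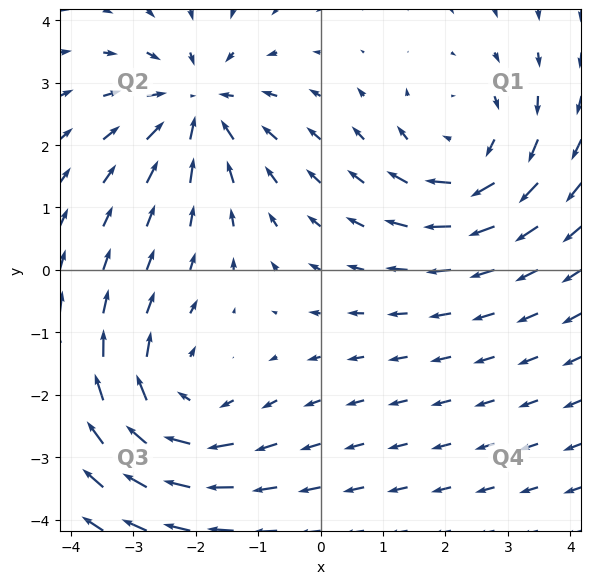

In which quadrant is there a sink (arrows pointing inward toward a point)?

The sink sits at approximately (-2.0, 2.6), which lies in quadrant Q2. The divergence there is about -4, negative as expected for a sink.

Q2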